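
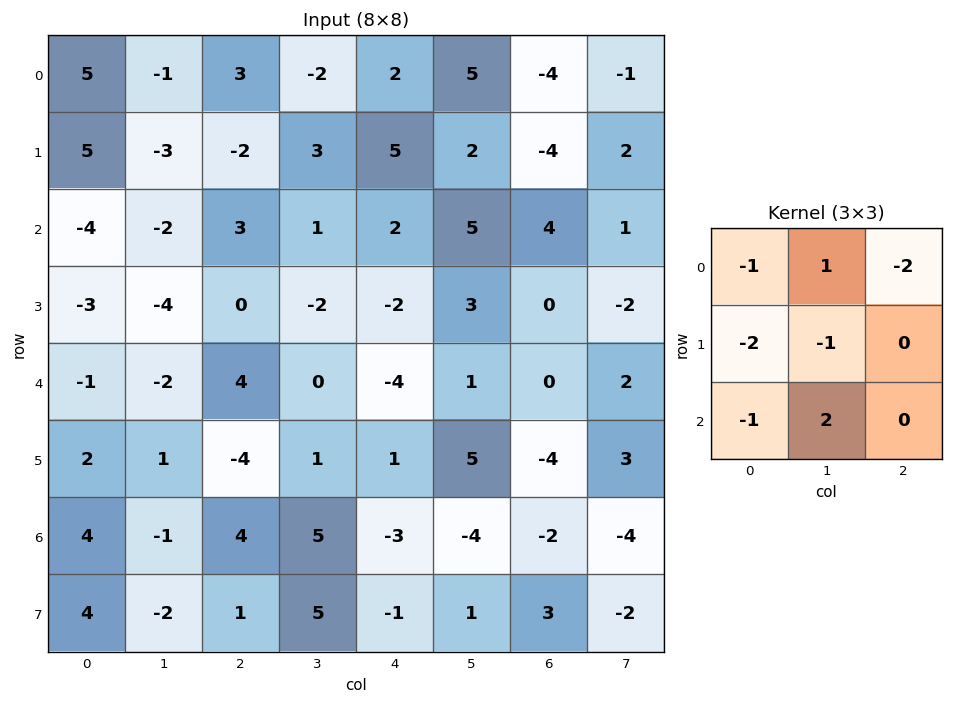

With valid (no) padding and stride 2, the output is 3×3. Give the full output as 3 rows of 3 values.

-19 -9 7
3 -8 2
-20 17 -7

Output[0,0]: The receptive field on the input at this output position is [5 -1 3 / 5 -3 -2 / -4 -2 3]. Elementwise product with the kernel and sum: 5·-1 + -1·1 + 3·-2 + 5·-2 + -3·-1 + -4·-1 + -2·2.
Output[0,1]: The receptive field on the input at this output position is [3 -2 2 / -2 3 5 / 3 1 2]. Elementwise product with the kernel and sum: 3·-1 + -2·1 + 2·-2 + -2·-2 + 3·-1 + 3·-1 + 1·2.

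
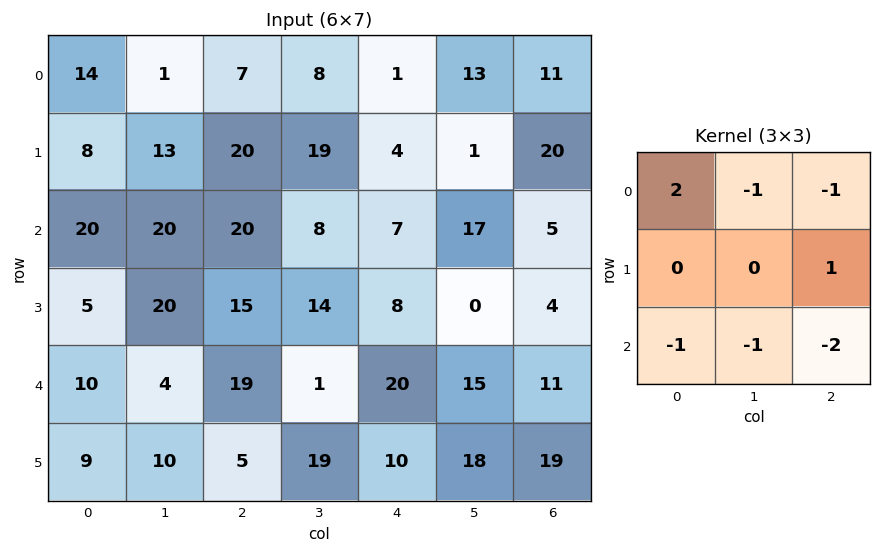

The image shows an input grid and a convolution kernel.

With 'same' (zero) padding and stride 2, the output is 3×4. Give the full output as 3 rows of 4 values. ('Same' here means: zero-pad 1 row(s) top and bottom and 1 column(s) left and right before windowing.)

-33 -63 -12 -21
-46 -68 28 -22
-50 -41 -30 -41

Output[0,0]: The receptive field on the zero-padded input at this output position is [0 0 0 / 0 14 1 / 0 8 13]. Elementwise product with the kernel and sum: 0·2 + 0·-1 + 0·-1 + 1·1 + 0·-1 + 8·-1 + 13·-2.
Output[0,1]: The receptive field on the zero-padded input at this output position is [0 0 0 / 1 7 8 / 13 20 19]. Elementwise product with the kernel and sum: 0·2 + 0·-1 + 0·-1 + 8·1 + 13·-1 + 20·-1 + 19·-2.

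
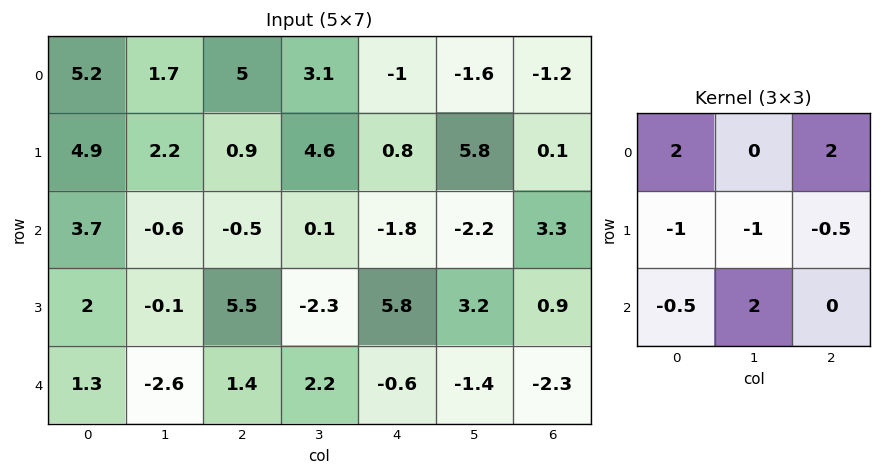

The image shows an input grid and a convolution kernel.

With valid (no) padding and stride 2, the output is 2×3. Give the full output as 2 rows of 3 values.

Output[0,0]: The receptive field on the input at this output position is [5.2 1.7 5 / 4.9 2.2 0.9 / 3.7 -0.6 -0.5]. Elementwise product with the kernel and sum: 5.2·2 + 5·2 + 4.9·-1 + 2.2·-1 + 0.9·-0.5 + 3.7·-0.5 + -0.6·2.

9.8 2.55 -14.55
-4.1 -7 -8.95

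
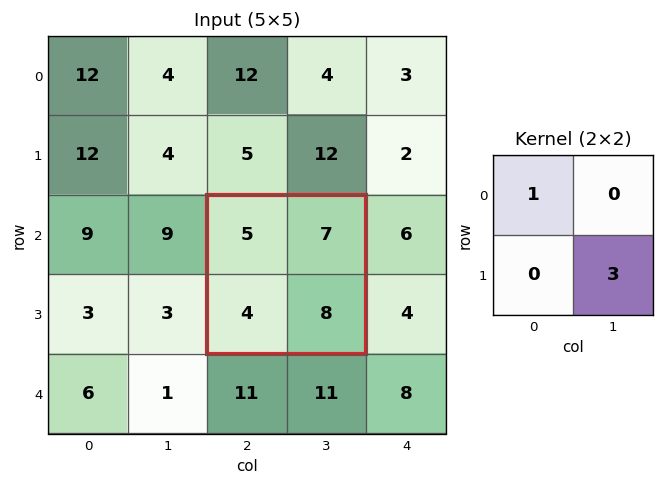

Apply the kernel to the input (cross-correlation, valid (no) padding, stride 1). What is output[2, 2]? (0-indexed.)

29

The receptive field on the input at this output position is [5 7 / 4 8]. Elementwise product with the kernel and sum: 5·1 + 8·3.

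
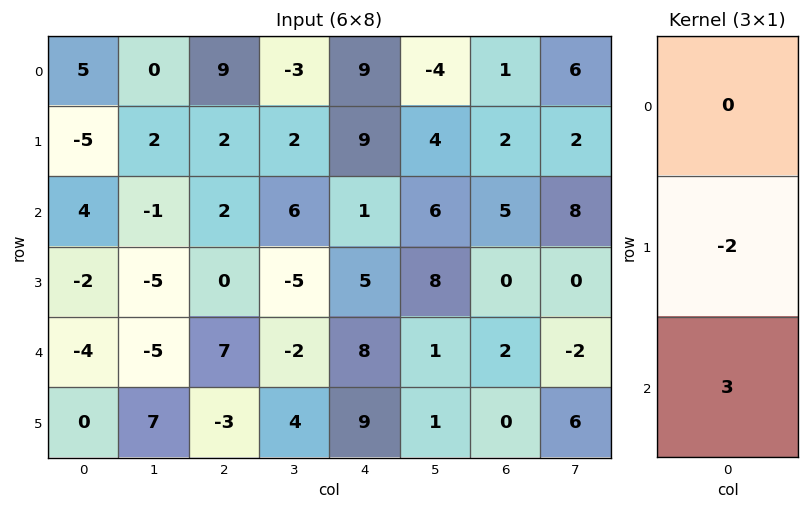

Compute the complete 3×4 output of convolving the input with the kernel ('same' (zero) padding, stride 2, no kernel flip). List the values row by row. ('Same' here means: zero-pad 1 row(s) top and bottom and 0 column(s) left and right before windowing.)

Output[0,0]: The receptive field on the zero-padded input at this output position is [0 / 5 / -5]. Elementwise product with the kernel and sum: 5·-2 + -5·3.
Output[0,1]: The receptive field on the zero-padded input at this output position is [0 / 9 / 2]. Elementwise product with the kernel and sum: 9·-2 + 2·3.

-25 -12 9 4
-14 -4 13 -10
8 -23 11 -4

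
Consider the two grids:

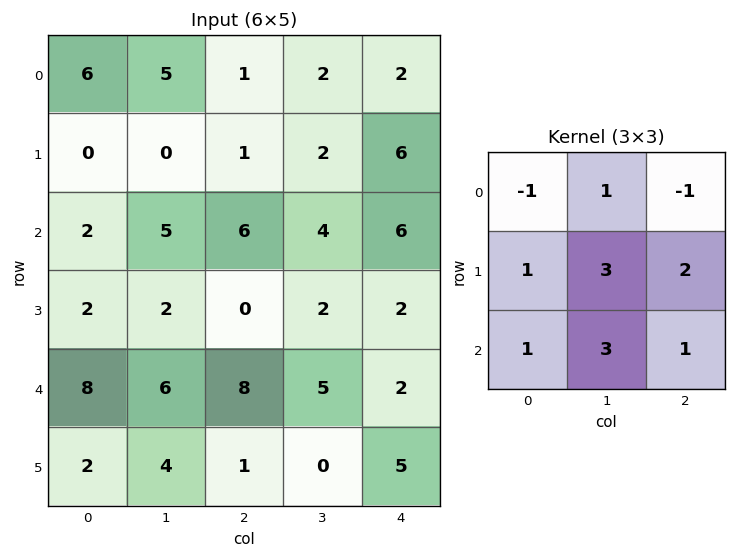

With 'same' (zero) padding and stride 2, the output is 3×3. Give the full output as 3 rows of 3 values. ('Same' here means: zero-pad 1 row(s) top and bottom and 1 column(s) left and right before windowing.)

Output[0,0]: The receptive field on the zero-padded input at this output position is [0 0 0 / 0 6 5 / 0 0 0]. Elementwise product with the kernel and sum: 0·-1 + 0·1 + 0·-1 + 0·1 + 6·3 + 5·2 + 0·1 + 0·3 + 0·1.

28 17 28
24 34 34
46 43 26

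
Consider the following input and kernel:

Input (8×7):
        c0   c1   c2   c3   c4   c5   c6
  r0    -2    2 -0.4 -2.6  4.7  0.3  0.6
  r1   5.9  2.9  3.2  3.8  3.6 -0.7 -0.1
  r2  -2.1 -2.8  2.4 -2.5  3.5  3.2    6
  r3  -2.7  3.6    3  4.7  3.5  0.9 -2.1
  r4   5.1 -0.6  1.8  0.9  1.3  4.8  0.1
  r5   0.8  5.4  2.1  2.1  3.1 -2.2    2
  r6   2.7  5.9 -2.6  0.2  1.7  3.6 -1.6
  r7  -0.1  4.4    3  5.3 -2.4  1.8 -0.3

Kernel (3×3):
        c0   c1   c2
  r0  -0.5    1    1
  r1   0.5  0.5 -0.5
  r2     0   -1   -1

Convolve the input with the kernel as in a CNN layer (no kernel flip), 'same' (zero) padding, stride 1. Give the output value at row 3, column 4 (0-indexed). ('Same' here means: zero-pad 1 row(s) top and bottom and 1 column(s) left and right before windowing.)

5.5

The receptive field on the zero-padded input at this output position is [-2.5 3.5 3.2 / 4.7 3.5 0.9 / 0.9 1.3 4.8]. Elementwise product with the kernel and sum: -2.5·-0.5 + 3.5·1 + 3.2·1 + 4.7·0.5 + 3.5·0.5 + 0.9·-0.5 + 1.3·-1 + 4.8·-1.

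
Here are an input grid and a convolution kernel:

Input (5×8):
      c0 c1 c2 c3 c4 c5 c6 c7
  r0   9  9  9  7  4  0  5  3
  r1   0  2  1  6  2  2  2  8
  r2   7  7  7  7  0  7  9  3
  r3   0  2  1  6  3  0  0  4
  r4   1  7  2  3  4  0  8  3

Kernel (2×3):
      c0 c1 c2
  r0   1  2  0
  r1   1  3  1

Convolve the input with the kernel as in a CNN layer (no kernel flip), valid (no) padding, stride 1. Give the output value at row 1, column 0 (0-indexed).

The receptive field on the input at this output position is [0 2 1 / 7 7 7]. Elementwise product with the kernel and sum: 0·1 + 2·2 + 7·1 + 7·3 + 7·1.

39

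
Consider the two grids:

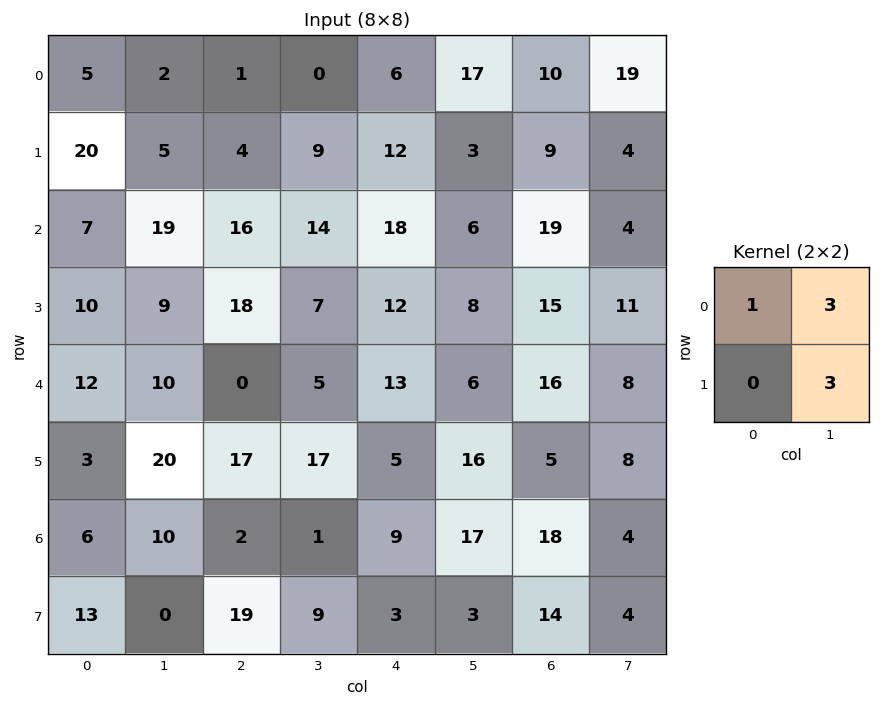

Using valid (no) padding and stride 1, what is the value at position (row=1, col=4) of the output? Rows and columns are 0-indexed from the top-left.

The receptive field on the input at this output position is [12 3 / 18 6]. Elementwise product with the kernel and sum: 12·1 + 3·3 + 6·3.

39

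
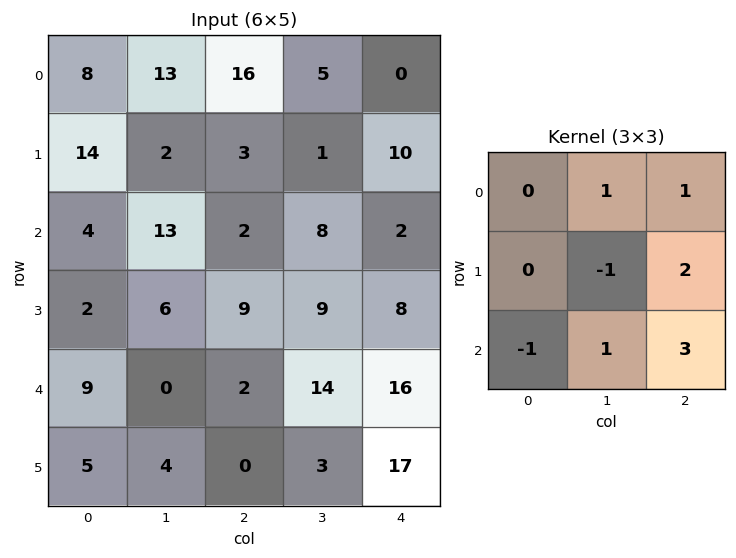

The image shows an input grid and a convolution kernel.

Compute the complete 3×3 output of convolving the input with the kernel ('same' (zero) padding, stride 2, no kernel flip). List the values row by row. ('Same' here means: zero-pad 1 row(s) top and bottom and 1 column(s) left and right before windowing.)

Output[0,0]: The receptive field on the zero-padded input at this output position is [0 0 0 / 0 8 13 / 0 14 2]. Elementwise product with the kernel and sum: 0·1 + 0·1 + 8·-1 + 13·2 + 0·-1 + 14·1 + 2·3.
Output[0,1]: The receptive field on the zero-padded input at this output position is [0 0 0 / 13 16 5 / 2 3 1]. Elementwise product with the kernel and sum: 0·1 + 0·1 + 16·-1 + 5·2 + 2·-1 + 3·1 + 1·3.

38 -2 9
58 48 7
16 49 6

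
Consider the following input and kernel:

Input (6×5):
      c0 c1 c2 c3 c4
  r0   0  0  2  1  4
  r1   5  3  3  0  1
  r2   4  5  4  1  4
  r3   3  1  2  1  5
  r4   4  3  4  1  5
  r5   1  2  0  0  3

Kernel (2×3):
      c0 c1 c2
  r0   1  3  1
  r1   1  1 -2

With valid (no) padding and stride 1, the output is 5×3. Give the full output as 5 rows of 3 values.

4 13 10
18 19 1
23 19 4
7 13 5
20 18 6

Output[0,0]: The receptive field on the input at this output position is [0 0 2 / 5 3 3]. Elementwise product with the kernel and sum: 0·1 + 0·3 + 2·1 + 5·1 + 3·1 + 3·-2.
Output[0,1]: The receptive field on the input at this output position is [0 2 1 / 3 3 0]. Elementwise product with the kernel and sum: 0·1 + 2·3 + 1·1 + 3·1 + 3·1 + 0·-2.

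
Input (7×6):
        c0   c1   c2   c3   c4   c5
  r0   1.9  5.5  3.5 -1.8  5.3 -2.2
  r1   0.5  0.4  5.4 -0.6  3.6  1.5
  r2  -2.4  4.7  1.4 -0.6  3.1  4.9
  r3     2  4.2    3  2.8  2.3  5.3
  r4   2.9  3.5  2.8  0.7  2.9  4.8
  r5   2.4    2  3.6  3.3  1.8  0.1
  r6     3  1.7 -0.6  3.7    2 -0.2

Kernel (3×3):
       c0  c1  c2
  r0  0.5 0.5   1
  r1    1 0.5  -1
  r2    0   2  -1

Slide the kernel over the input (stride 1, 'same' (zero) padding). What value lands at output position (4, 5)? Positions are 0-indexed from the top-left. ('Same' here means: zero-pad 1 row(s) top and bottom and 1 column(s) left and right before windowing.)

9.3

The receptive field on the zero-padded input at this output position is [2.3 5.3 0 / 2.9 4.8 0 / 1.8 0.1 0]. Elementwise product with the kernel and sum: 2.3·0.5 + 5.3·0.5 + 0·1 + 2.9·1 + 4.8·0.5 + 0·-1 + 0.1·2 + 0·-1.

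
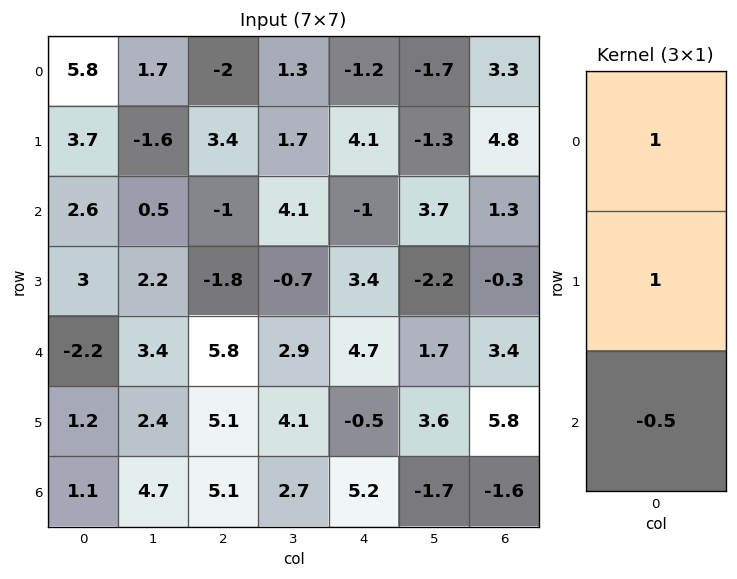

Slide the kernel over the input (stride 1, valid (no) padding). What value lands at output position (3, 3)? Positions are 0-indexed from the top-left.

The receptive field on the input at this output position is [-0.7 / 2.9 / 4.1]. Elementwise product with the kernel and sum: -0.7·1 + 2.9·1 + 4.1·-0.5.

0.15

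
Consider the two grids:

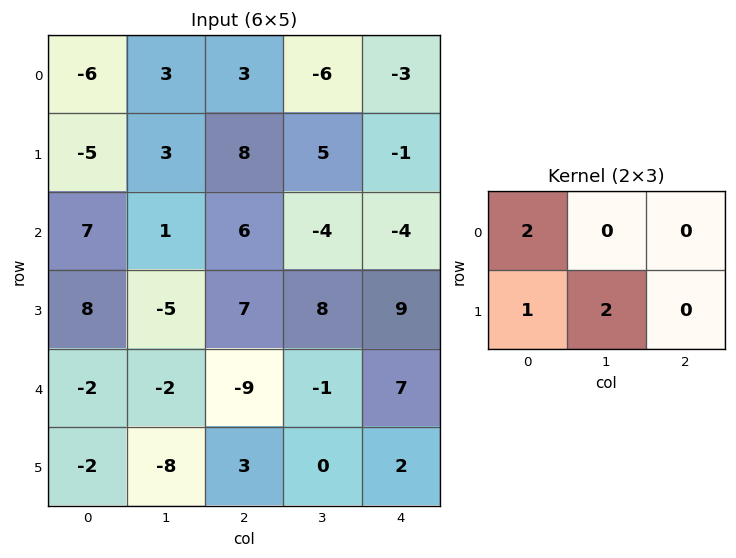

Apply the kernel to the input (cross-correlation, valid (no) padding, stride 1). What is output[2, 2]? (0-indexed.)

The receptive field on the input at this output position is [6 -4 -4 / 7 8 9]. Elementwise product with the kernel and sum: 6·2 + 7·1 + 8·2.

35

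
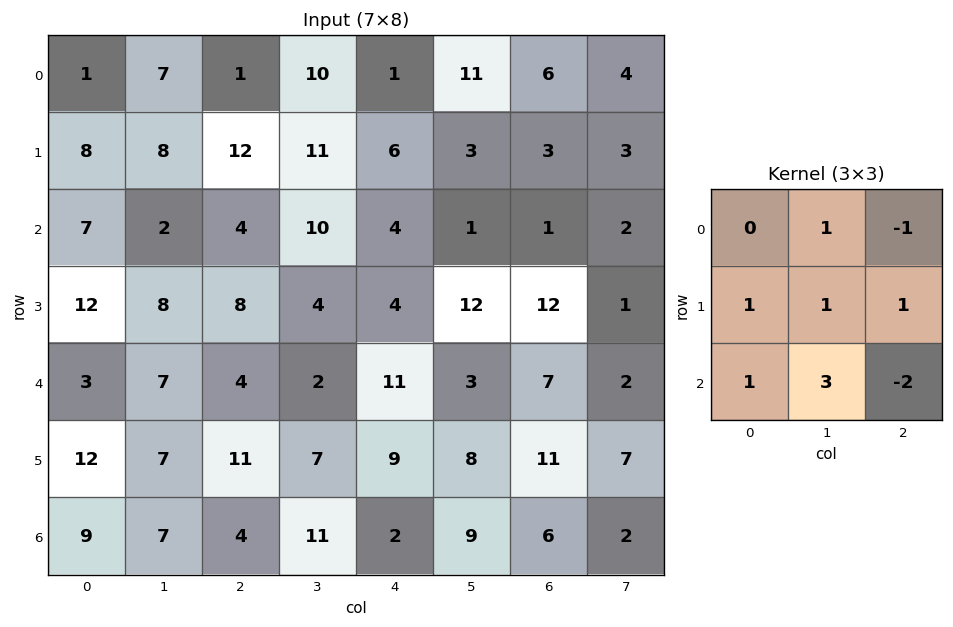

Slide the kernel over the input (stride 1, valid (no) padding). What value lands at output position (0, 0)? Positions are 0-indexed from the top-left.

39

The receptive field on the input at this output position is [1 7 1 / 8 8 12 / 7 2 4]. Elementwise product with the kernel and sum: 7·1 + 1·-1 + 8·1 + 8·1 + 12·1 + 7·1 + 2·3 + 4·-2.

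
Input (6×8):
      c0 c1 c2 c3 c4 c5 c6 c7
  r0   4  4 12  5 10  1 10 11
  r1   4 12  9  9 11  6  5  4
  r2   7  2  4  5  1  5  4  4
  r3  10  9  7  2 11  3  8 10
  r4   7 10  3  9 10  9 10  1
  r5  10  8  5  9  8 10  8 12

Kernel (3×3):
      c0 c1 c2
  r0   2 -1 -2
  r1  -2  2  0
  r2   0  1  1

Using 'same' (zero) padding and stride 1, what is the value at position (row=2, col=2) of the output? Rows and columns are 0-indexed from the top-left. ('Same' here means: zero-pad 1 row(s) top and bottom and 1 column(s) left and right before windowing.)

10

The receptive field on the zero-padded input at this output position is [12 9 9 / 2 4 5 / 9 7 2]. Elementwise product with the kernel and sum: 12·2 + 9·-1 + 9·-2 + 2·-2 + 4·2 + 7·1 + 2·1.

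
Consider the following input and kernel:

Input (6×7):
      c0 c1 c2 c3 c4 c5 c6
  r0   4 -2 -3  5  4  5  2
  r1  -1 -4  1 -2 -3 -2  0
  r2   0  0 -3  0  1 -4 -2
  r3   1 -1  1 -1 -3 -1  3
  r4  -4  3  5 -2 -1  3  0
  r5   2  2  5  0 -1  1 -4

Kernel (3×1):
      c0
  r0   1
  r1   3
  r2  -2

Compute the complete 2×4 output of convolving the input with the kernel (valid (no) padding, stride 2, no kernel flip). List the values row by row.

1 6 -7 6
11 -10 -6 7

Output[0,0]: The receptive field on the input at this output position is [4 / -1 / 0]. Elementwise product with the kernel and sum: 4·1 + -1·3 + 0·-2.
Output[0,1]: The receptive field on the input at this output position is [-3 / 1 / -3]. Elementwise product with the kernel and sum: -3·1 + 1·3 + -3·-2.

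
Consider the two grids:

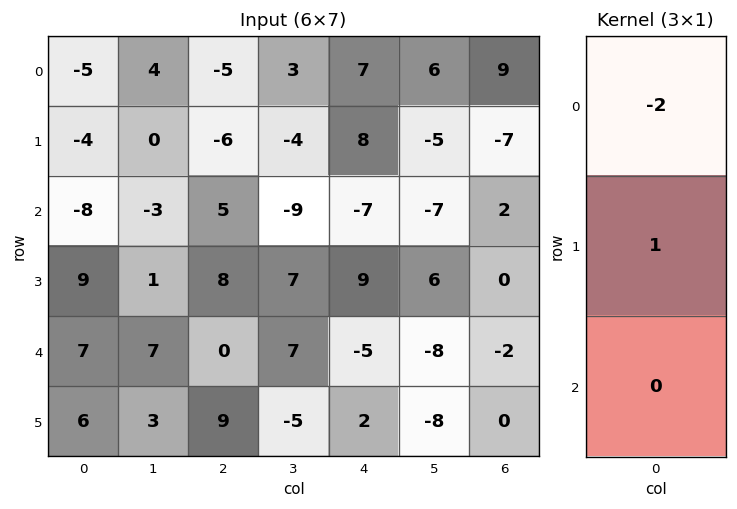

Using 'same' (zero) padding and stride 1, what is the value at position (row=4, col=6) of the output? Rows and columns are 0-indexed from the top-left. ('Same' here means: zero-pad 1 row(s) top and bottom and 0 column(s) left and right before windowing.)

-2

The receptive field on the zero-padded input at this output position is [0 / -2 / 0]. Elementwise product with the kernel and sum: 0·-2 + -2·1.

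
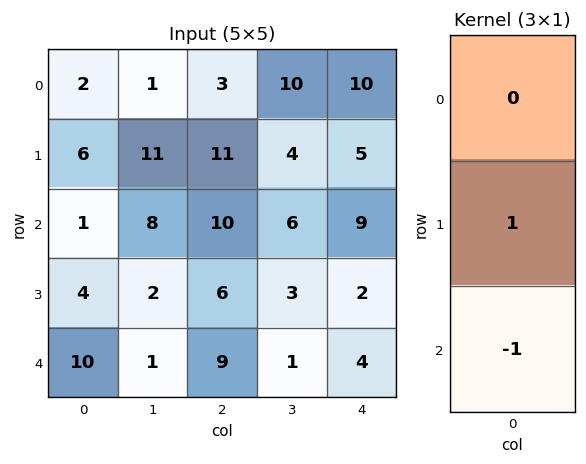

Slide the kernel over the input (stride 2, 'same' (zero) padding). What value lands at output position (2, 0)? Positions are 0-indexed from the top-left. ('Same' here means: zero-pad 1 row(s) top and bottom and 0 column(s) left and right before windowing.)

10

The receptive field on the zero-padded input at this output position is [4 / 10 / 0]. Elementwise product with the kernel and sum: 10·1 + 0·-1.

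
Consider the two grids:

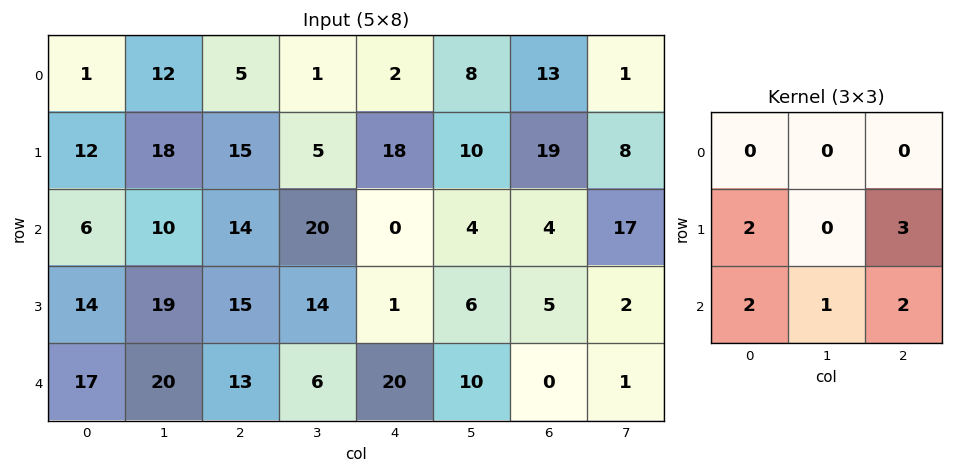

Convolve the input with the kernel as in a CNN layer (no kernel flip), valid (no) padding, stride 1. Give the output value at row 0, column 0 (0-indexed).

119

The receptive field on the input at this output position is [1 12 5 / 12 18 15 / 6 10 14]. Elementwise product with the kernel and sum: 12·2 + 15·3 + 6·2 + 10·1 + 14·2.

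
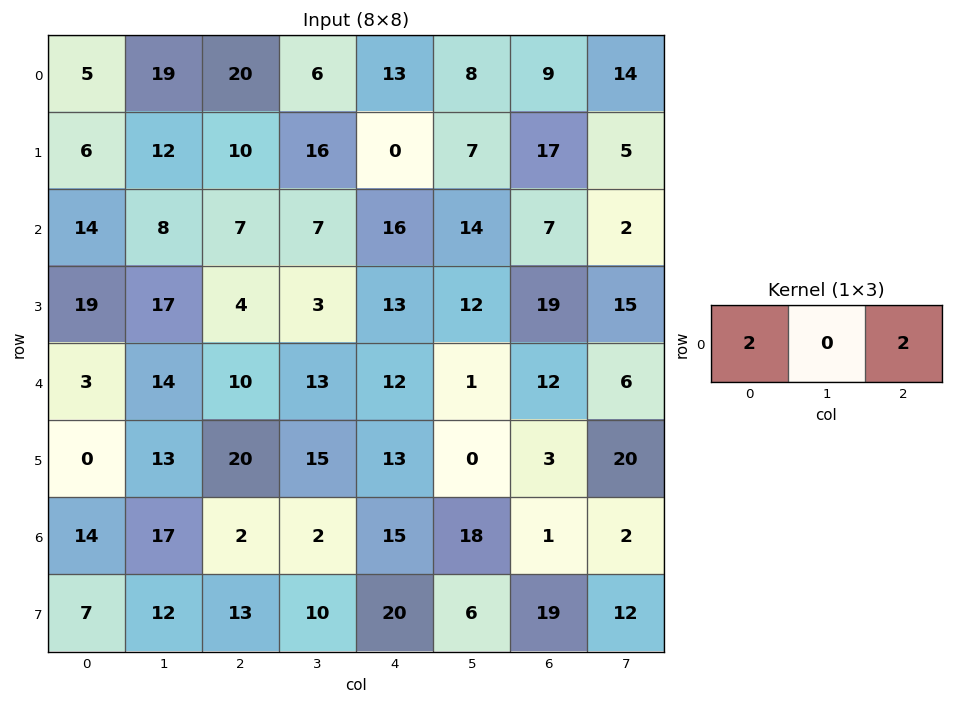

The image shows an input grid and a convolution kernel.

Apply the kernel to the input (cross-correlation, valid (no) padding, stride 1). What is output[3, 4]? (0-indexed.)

64

The receptive field on the input at this output position is [13 12 19]. Elementwise product with the kernel and sum: 13·2 + 19·2.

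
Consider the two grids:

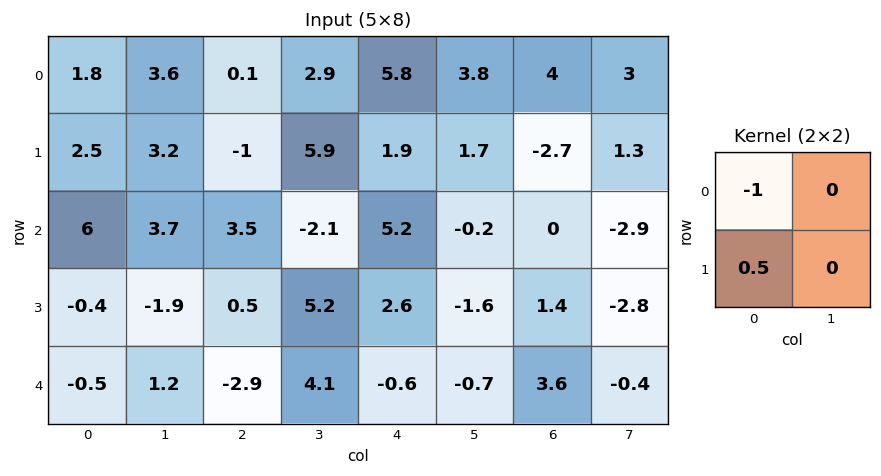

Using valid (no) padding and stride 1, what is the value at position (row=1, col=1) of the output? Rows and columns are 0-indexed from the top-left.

-1.35

The receptive field on the input at this output position is [3.2 -1 / 3.7 3.5]. Elementwise product with the kernel and sum: 3.2·-1 + 3.7·0.5.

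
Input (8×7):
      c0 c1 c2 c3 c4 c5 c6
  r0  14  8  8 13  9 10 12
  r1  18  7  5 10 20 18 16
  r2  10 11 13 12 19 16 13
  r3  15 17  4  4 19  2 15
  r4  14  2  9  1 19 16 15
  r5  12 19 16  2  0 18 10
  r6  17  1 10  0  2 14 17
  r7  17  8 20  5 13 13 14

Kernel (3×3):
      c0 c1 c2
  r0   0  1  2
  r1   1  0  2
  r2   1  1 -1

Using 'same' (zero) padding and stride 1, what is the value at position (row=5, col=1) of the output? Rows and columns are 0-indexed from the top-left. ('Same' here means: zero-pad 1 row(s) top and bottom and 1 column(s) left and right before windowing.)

The receptive field on the zero-padded input at this output position is [14 2 9 / 12 19 16 / 17 1 10]. Elementwise product with the kernel and sum: 2·1 + 9·2 + 12·1 + 16·2 + 17·1 + 1·1 + 10·-1.

72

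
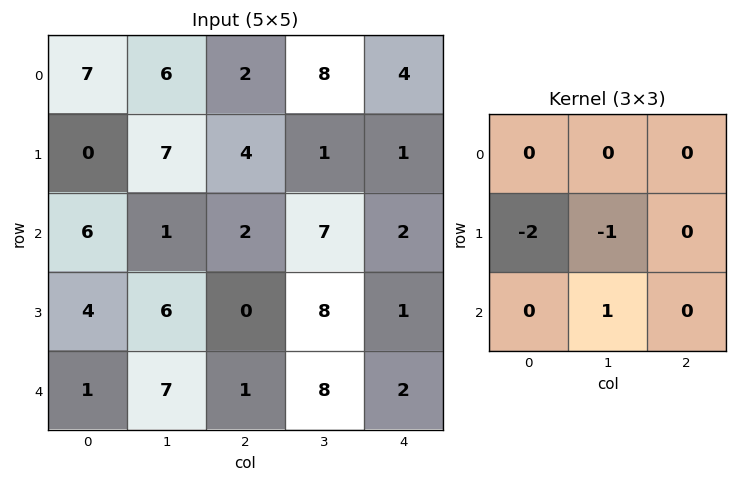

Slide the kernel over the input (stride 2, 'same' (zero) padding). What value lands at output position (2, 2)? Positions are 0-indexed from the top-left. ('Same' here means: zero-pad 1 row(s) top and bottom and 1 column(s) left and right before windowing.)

-18

The receptive field on the zero-padded input at this output position is [8 1 0 / 8 2 0 / 0 0 0]. Elementwise product with the kernel and sum: 8·-2 + 2·-1 + 0·1.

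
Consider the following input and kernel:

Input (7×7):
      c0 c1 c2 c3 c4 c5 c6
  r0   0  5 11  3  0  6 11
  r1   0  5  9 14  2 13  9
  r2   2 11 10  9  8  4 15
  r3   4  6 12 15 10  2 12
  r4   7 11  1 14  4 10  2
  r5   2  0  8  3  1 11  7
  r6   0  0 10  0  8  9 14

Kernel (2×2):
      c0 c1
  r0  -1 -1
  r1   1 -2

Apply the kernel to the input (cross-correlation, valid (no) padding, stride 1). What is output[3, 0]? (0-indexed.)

-25

The receptive field on the input at this output position is [4 6 / 7 11]. Elementwise product with the kernel and sum: 4·-1 + 6·-1 + 7·1 + 11·-2.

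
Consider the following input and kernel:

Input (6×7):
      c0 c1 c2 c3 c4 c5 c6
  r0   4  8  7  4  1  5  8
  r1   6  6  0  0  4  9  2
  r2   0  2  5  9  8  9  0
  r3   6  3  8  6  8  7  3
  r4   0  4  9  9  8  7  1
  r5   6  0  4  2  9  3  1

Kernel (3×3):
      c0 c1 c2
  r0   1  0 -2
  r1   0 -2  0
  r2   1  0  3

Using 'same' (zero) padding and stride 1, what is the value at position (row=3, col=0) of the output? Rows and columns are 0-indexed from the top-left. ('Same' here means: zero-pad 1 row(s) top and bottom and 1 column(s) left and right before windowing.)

The receptive field on the zero-padded input at this output position is [0 0 2 / 0 6 3 / 0 0 4]. Elementwise product with the kernel and sum: 0·1 + 2·-2 + 6·-2 + 0·1 + 4·3.

-4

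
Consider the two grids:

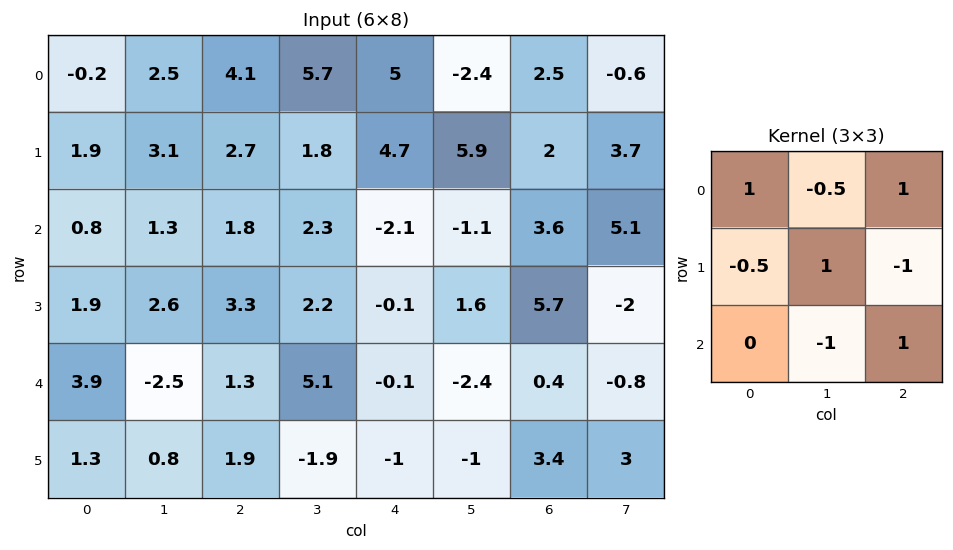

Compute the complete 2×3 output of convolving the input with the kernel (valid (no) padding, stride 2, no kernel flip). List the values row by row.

Output[0,0]: The receptive field on the input at this output position is [-0.2 2.5 4.1 / 1.9 3.1 2.7 / 0.8 1.3 1.8]. Elementwise product with the kernel and sum: -0.2·1 + 2.5·-0.5 + 4.1·1 + 1.9·-0.5 + 3.1·1 + 2.7·-1 + 1.3·-1 + 1.8·1.

2.6 -2.4 14.95
4.1 -6 0.8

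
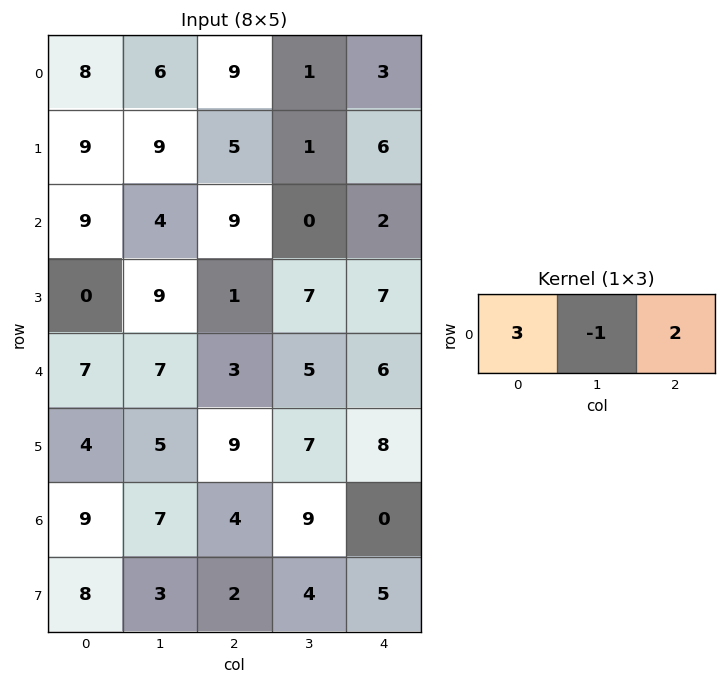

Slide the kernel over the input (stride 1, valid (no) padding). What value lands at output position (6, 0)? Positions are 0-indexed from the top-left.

28

The receptive field on the input at this output position is [9 7 4]. Elementwise product with the kernel and sum: 9·3 + 7·-1 + 4·2.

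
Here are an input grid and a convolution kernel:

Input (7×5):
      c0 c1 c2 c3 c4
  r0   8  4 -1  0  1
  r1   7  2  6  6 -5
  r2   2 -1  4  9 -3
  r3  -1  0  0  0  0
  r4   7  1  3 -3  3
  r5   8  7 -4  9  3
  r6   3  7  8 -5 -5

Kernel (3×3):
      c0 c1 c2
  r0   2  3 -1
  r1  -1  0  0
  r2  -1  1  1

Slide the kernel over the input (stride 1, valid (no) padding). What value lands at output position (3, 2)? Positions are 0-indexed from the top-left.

The receptive field on the input at this output position is [0 0 0 / 3 -3 3 / -4 9 3]. Elementwise product with the kernel and sum: 0·2 + 0·3 + 0·-1 + 3·-1 + -4·-1 + 9·1 + 3·1.

13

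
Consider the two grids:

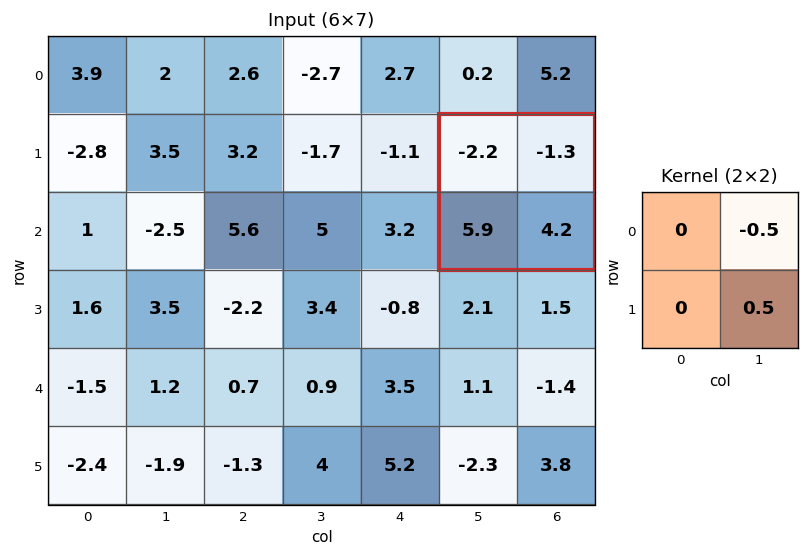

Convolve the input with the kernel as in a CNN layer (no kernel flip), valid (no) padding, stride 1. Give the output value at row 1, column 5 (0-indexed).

The receptive field on the input at this output position is [-2.2 -1.3 / 5.9 4.2]. Elementwise product with the kernel and sum: -1.3·-0.5 + 4.2·0.5.

2.75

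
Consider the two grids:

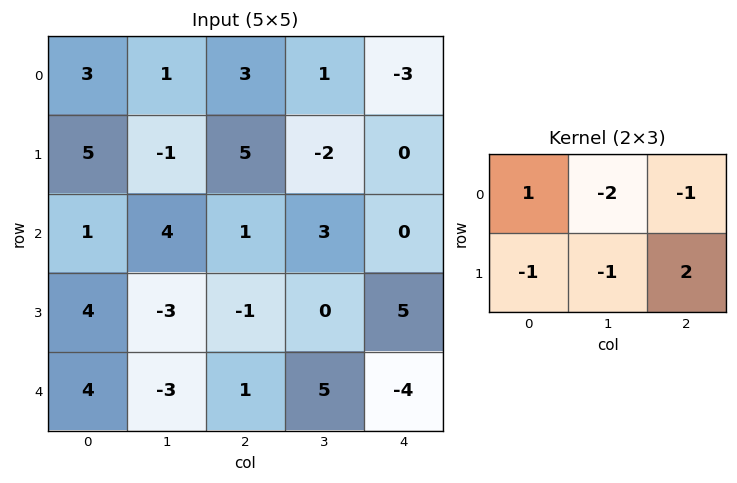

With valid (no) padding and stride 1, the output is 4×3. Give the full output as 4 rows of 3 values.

Output[0,0]: The receptive field on the input at this output position is [3 1 3 / 5 -1 5]. Elementwise product with the kernel and sum: 3·1 + 1·-2 + 3·-1 + 5·-1 + -1·-1 + 5·2.
Output[0,1]: The receptive field on the input at this output position is [1 3 1 / -1 5 -2]. Elementwise product with the kernel and sum: 1·1 + 3·-2 + 1·-1 + -1·-1 + 5·-1 + -2·2.

4 -14 1
-1 -8 5
-11 3 6
12 11 -20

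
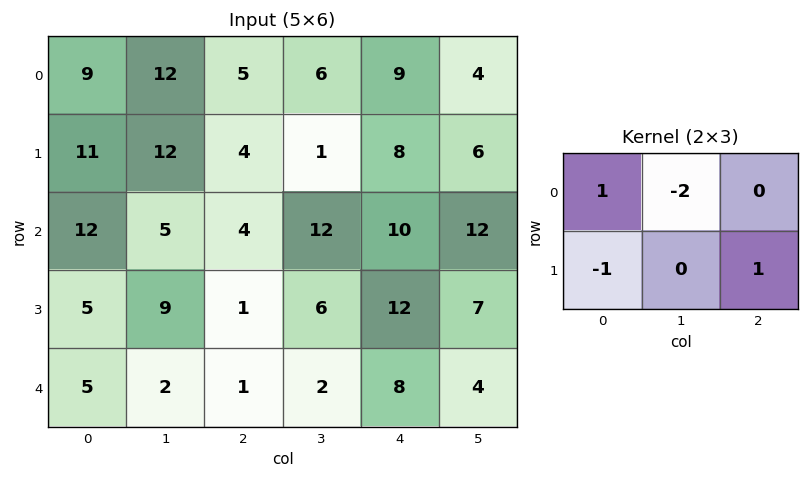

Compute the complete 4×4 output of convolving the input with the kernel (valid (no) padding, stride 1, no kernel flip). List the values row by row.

Output[0,0]: The receptive field on the input at this output position is [9 12 5 / 11 12 4]. Elementwise product with the kernel and sum: 9·1 + 12·-2 + 11·-1 + 4·1.
Output[0,1]: The receptive field on the input at this output position is [12 5 6 / 12 4 1]. Elementwise product with the kernel and sum: 12·1 + 5·-2 + 12·-1 + 1·1.

-22 -9 -3 -7
-21 11 8 -15
-2 -6 -9 -7
-17 7 -4 -16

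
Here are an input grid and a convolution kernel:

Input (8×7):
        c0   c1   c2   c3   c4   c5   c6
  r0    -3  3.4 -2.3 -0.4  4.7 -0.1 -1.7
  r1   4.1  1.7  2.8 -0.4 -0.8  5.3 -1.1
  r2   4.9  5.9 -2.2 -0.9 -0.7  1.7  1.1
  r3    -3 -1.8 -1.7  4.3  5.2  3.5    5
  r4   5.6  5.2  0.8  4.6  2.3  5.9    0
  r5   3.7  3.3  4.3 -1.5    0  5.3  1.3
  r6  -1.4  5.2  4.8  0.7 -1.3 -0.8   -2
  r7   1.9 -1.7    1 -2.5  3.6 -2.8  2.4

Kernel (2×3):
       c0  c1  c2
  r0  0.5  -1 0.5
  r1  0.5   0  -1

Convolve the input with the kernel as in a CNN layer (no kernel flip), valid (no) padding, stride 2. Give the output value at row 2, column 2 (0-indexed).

-6.05

The receptive field on the input at this output position is [2.3 5.9 0 / 0 5.3 1.3]. Elementwise product with the kernel and sum: 2.3·0.5 + 5.9·-1 + 0·0.5 + 0·0.5 + 1.3·-1.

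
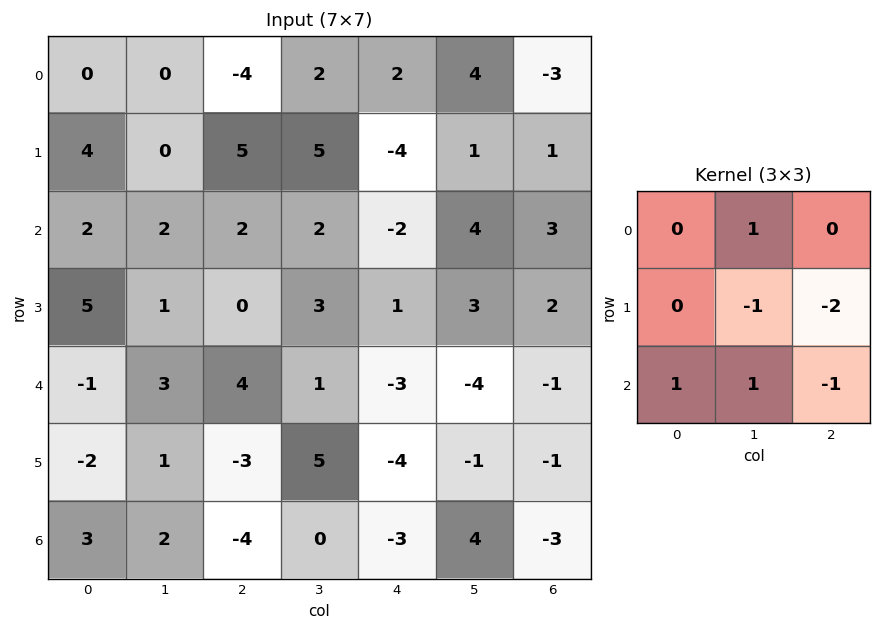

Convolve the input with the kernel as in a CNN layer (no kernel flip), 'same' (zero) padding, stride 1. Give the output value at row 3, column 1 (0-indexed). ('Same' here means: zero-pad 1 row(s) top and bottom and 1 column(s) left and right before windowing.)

The receptive field on the zero-padded input at this output position is [2 2 2 / 5 1 0 / -1 3 4]. Elementwise product with the kernel and sum: 2·1 + 1·-1 + 0·-2 + -1·1 + 3·1 + 4·-1.

-1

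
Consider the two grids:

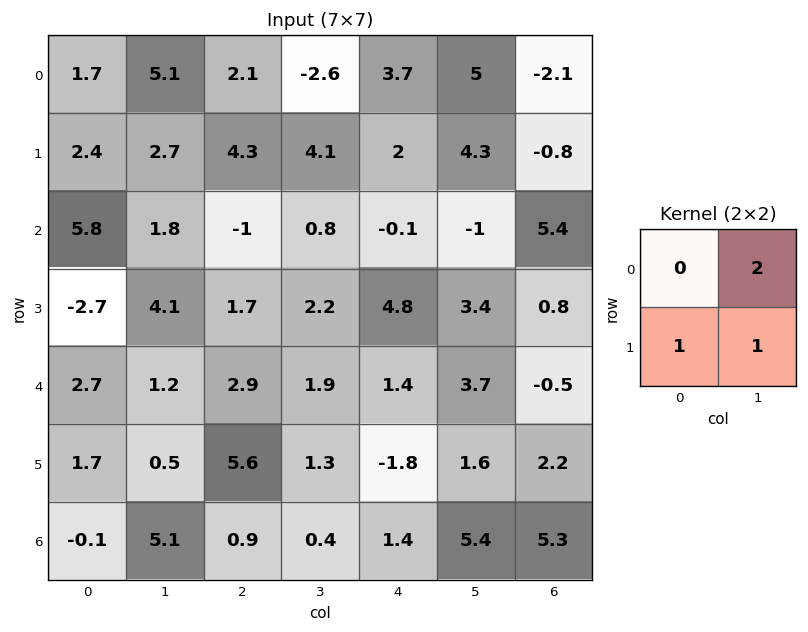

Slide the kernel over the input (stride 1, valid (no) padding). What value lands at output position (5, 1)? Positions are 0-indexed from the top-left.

The receptive field on the input at this output position is [0.5 5.6 / 5.1 0.9]. Elementwise product with the kernel and sum: 5.6·2 + 5.1·1 + 0.9·1.

17.2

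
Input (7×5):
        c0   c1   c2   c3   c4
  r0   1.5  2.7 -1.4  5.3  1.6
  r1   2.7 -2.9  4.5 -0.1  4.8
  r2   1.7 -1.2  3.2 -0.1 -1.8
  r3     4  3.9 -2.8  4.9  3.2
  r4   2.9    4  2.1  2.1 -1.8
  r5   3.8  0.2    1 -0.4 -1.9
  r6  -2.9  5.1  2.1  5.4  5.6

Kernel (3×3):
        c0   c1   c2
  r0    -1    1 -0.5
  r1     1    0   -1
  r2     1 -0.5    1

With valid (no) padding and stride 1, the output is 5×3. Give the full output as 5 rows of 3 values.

5.6 -12.45 7.05
-10.1 16.55 -4.05
5.3 8.5 -9.15
6.8 -7.95 9.3
-0.5 7.1 8.8

Output[0,0]: The receptive field on the input at this output position is [1.5 2.7 -1.4 / 2.7 -2.9 4.5 / 1.7 -1.2 3.2]. Elementwise product with the kernel and sum: 1.5·-1 + 2.7·1 + -1.4·-0.5 + 2.7·1 + 4.5·-1 + 1.7·1 + -1.2·-0.5 + 3.2·1.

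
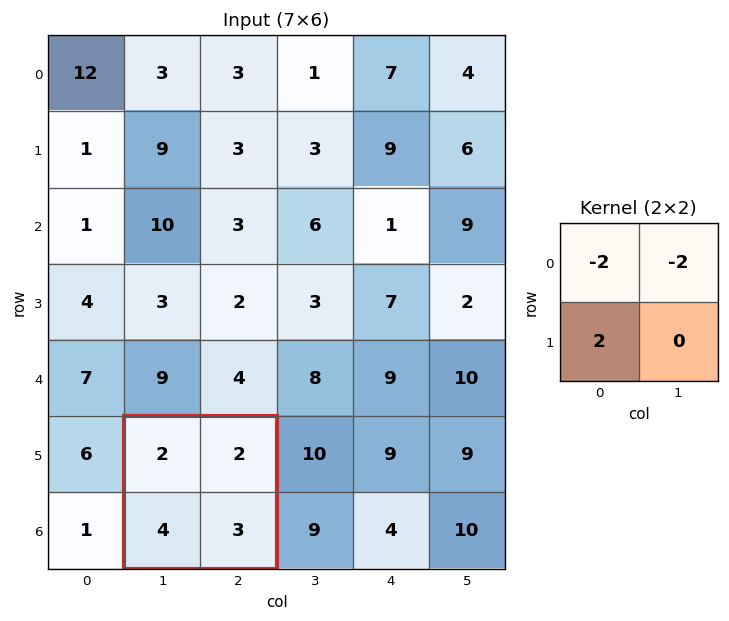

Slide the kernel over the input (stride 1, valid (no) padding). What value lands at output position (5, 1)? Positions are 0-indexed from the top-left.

The receptive field on the input at this output position is [2 2 / 4 3]. Elementwise product with the kernel and sum: 2·-2 + 2·-2 + 4·2.

0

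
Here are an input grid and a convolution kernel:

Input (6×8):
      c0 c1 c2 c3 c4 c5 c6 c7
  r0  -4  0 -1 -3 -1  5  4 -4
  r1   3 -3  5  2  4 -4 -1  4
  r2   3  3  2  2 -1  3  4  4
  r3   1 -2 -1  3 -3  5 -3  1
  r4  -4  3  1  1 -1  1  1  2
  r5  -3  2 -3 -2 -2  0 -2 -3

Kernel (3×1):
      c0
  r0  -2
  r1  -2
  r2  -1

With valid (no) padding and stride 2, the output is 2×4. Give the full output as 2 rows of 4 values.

-1 -10 -5 -10
-4 -3 9 -3

Output[0,0]: The receptive field on the input at this output position is [-4 / 3 / 3]. Elementwise product with the kernel and sum: -4·-2 + 3·-2 + 3·-1.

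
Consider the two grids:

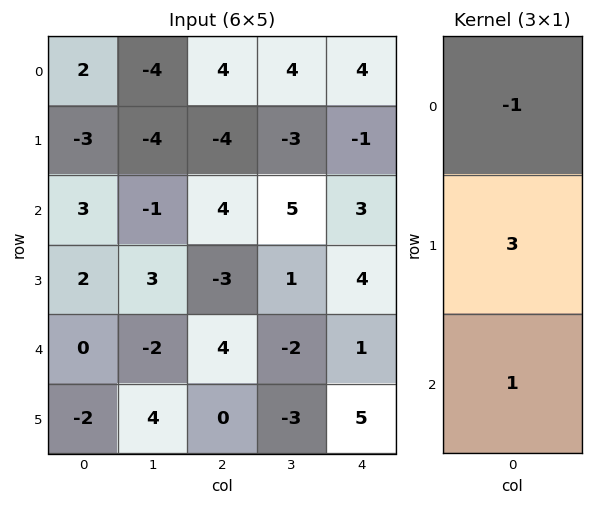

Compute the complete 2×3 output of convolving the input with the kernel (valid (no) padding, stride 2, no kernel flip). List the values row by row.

Output[0,0]: The receptive field on the input at this output position is [2 / -3 / 3]. Elementwise product with the kernel and sum: 2·-1 + -3·3 + 3·1.

-8 -12 -4
3 -9 10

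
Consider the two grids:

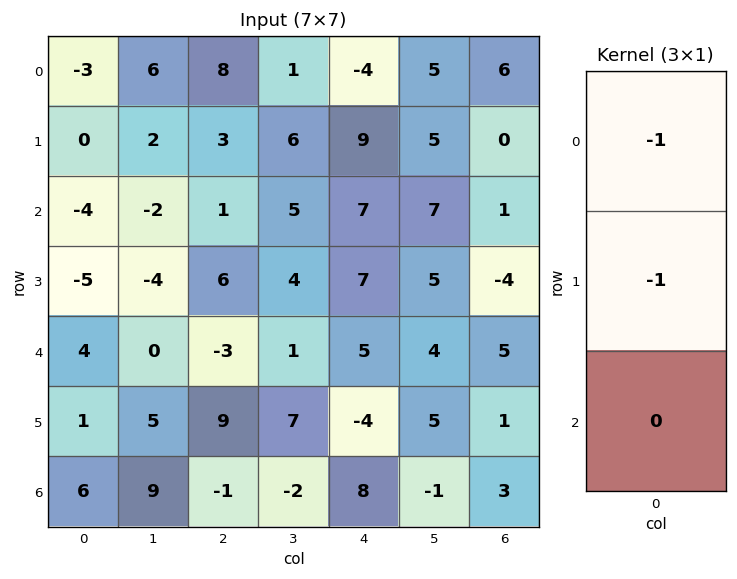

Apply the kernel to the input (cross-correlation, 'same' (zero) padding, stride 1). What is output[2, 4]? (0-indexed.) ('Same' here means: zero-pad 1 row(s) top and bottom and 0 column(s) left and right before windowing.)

-16

The receptive field on the zero-padded input at this output position is [9 / 7 / 7]. Elementwise product with the kernel and sum: 9·-1 + 7·-1.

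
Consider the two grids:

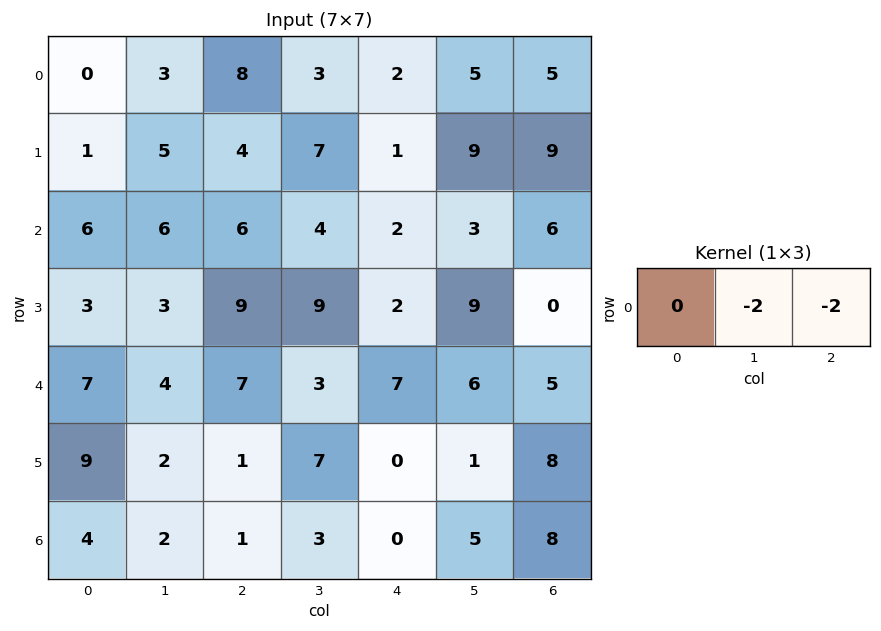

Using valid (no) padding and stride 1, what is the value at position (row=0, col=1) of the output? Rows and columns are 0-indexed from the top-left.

The receptive field on the input at this output position is [3 8 3]. Elementwise product with the kernel and sum: 8·-2 + 3·-2.

-22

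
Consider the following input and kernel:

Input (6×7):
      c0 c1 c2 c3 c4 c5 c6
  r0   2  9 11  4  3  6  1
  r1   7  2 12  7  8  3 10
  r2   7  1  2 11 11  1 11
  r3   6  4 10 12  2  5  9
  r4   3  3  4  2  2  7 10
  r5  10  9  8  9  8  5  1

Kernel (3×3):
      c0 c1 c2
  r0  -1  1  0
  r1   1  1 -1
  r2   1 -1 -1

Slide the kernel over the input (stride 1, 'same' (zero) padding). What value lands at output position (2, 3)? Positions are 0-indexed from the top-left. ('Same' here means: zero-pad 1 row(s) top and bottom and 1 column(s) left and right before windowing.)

The receptive field on the zero-padded input at this output position is [12 7 8 / 2 11 11 / 10 12 2]. Elementwise product with the kernel and sum: 12·-1 + 7·1 + 2·1 + 11·1 + 11·-1 + 10·1 + 12·-1 + 2·-1.

-7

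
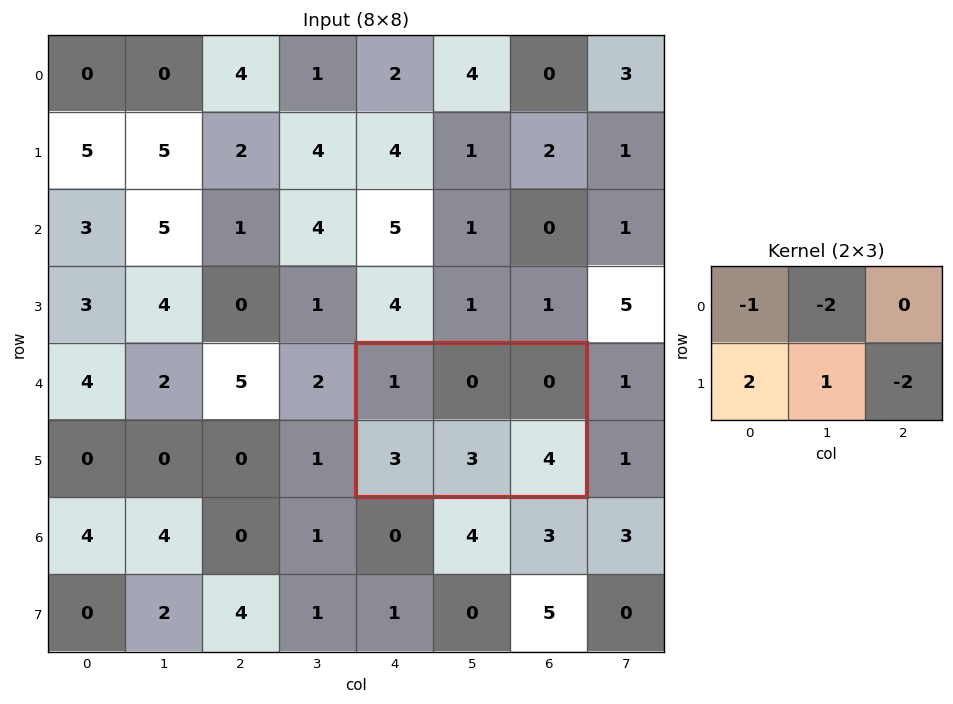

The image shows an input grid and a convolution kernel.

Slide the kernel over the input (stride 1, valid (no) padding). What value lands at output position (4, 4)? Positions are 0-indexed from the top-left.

The receptive field on the input at this output position is [1 0 0 / 3 3 4]. Elementwise product with the kernel and sum: 1·-1 + 0·-2 + 3·2 + 3·1 + 4·-2.

0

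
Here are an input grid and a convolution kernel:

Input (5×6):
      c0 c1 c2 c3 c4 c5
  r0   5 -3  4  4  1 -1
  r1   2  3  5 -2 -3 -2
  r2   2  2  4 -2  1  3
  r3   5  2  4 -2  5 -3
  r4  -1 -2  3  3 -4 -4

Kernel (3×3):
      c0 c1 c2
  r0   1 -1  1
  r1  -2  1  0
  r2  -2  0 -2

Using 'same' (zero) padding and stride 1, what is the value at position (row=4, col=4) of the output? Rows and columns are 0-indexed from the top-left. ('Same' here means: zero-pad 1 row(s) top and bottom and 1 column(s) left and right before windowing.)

-20

The receptive field on the zero-padded input at this output position is [-2 5 -3 / 3 -4 -4 / 0 0 0]. Elementwise product with the kernel and sum: -2·1 + 5·-1 + -3·1 + 3·-2 + -4·1 + 0·-2 + 0·-2.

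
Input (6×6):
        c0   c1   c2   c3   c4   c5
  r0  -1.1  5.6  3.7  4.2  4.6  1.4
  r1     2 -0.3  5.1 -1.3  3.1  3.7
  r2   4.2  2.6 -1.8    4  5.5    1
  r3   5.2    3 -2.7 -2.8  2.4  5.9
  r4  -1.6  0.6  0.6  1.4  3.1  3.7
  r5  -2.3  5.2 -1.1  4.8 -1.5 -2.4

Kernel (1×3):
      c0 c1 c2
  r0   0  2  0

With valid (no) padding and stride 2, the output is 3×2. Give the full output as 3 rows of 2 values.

11.2 8.4
5.2 8
1.2 2.8

Output[0,0]: The receptive field on the input at this output position is [-1.1 5.6 3.7]. Elementwise product with the kernel and sum: 5.6·2.
Output[0,1]: The receptive field on the input at this output position is [3.7 4.2 4.6]. Elementwise product with the kernel and sum: 4.2·2.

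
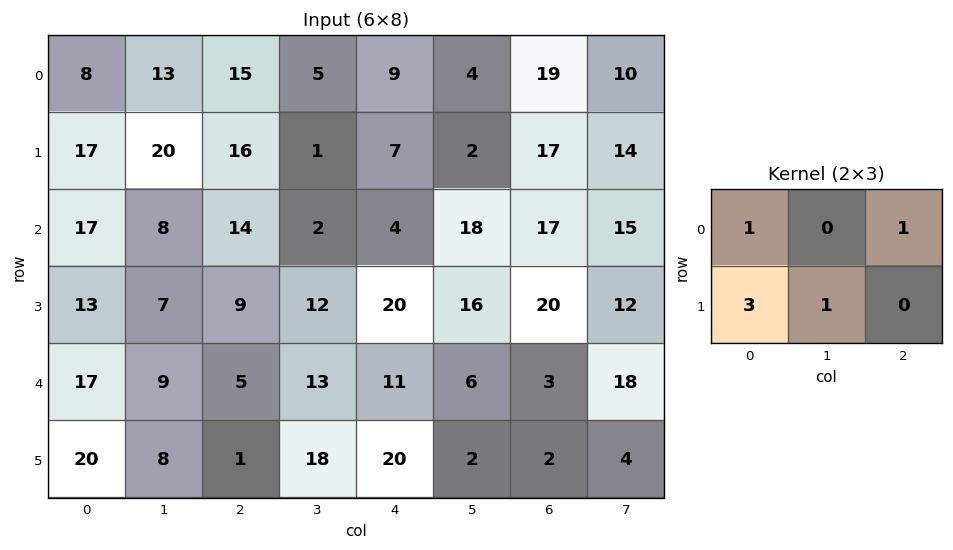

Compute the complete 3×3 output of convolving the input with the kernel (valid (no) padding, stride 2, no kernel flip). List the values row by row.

Output[0,0]: The receptive field on the input at this output position is [8 13 15 / 17 20 16]. Elementwise product with the kernel and sum: 8·1 + 15·1 + 17·3 + 20·1.
Output[0,1]: The receptive field on the input at this output position is [15 5 9 / 16 1 7]. Elementwise product with the kernel and sum: 15·1 + 9·1 + 16·3 + 1·1.

94 73 51
77 57 97
90 37 76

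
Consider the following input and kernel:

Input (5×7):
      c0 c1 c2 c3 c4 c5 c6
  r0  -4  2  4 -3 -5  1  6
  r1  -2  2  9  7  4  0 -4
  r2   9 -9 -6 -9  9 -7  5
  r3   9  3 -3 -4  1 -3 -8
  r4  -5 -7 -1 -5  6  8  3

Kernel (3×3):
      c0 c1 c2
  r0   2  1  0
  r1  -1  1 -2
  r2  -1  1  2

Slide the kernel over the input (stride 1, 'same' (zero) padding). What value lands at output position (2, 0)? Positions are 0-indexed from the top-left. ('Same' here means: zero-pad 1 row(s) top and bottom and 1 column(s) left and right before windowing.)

The receptive field on the zero-padded input at this output position is [0 -2 2 / 0 9 -9 / 0 9 3]. Elementwise product with the kernel and sum: 0·2 + -2·1 + 0·-1 + 9·1 + -9·-2 + 0·-1 + 9·1 + 3·2.

40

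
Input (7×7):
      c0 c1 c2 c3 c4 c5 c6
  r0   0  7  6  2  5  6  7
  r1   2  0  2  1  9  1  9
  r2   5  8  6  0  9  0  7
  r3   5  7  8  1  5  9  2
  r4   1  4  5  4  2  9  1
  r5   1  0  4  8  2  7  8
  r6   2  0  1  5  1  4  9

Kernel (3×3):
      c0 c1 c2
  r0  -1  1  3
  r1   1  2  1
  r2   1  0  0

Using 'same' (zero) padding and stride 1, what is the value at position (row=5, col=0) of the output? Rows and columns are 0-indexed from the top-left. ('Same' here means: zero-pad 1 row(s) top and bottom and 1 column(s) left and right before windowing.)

15

The receptive field on the zero-padded input at this output position is [0 1 4 / 0 1 0 / 0 2 0]. Elementwise product with the kernel and sum: 0·-1 + 1·1 + 4·3 + 0·1 + 1·2 + 0·1 + 0·1.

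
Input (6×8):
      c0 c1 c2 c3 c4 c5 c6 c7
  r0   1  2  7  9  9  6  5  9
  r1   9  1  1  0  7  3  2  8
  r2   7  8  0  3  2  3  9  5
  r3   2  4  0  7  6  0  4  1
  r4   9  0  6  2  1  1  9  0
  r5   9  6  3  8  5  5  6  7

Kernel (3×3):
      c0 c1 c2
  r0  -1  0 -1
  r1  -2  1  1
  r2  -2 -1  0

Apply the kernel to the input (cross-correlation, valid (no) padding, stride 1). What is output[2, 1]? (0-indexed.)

-18

The receptive field on the input at this output position is [8 0 3 / 4 0 7 / 0 6 2]. Elementwise product with the kernel and sum: 8·-1 + 3·-1 + 4·-2 + 0·1 + 7·1 + 0·-2 + 6·-1.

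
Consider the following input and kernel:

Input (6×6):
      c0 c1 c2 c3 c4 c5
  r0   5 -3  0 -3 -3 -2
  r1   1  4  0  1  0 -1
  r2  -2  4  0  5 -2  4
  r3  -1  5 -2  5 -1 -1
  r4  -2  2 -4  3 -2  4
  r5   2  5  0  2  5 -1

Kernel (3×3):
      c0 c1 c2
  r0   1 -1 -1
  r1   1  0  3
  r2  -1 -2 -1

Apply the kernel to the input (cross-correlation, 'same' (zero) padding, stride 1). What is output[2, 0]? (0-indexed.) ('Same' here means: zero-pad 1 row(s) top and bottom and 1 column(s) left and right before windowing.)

4

The receptive field on the zero-padded input at this output position is [0 1 4 / 0 -2 4 / 0 -1 5]. Elementwise product with the kernel and sum: 0·1 + 1·-1 + 4·-1 + 0·1 + 4·3 + 0·-1 + -1·-2 + 5·-1.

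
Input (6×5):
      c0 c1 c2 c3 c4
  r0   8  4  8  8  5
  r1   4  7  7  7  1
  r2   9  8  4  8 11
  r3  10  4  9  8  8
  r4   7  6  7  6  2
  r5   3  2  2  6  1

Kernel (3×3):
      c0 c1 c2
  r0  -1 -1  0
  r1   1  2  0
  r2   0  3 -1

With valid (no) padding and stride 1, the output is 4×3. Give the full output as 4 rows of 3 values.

26 13 18
17 21 22
12 25 29
9 7 19

Output[0,0]: The receptive field on the input at this output position is [8 4 8 / 4 7 7 / 9 8 4]. Elementwise product with the kernel and sum: 8·-1 + 4·-1 + 4·1 + 7·2 + 8·3 + 4·-1.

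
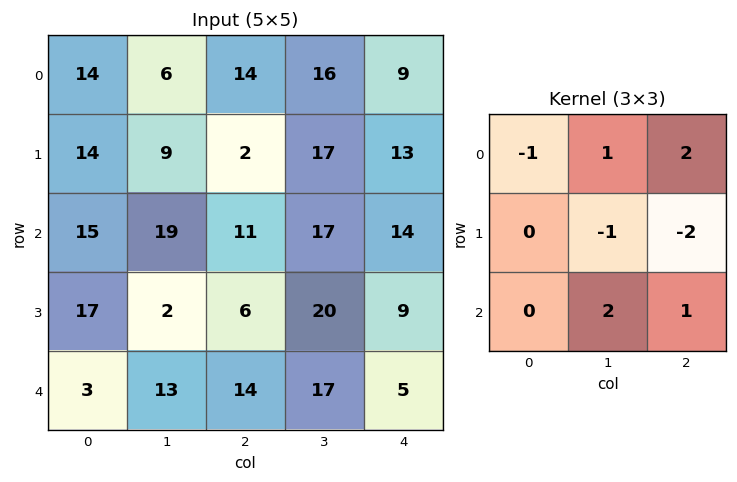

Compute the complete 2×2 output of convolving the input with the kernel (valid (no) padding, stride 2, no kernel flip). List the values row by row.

Output[0,0]: The receptive field on the input at this output position is [14 6 14 / 14 9 2 / 15 19 11]. Elementwise product with the kernel and sum: 14·-1 + 6·1 + 14·2 + 9·-1 + 2·-2 + 19·2 + 11·1.
Output[0,1]: The receptive field on the input at this output position is [14 16 9 / 2 17 13 / 11 17 14]. Elementwise product with the kernel and sum: 14·-1 + 16·1 + 9·2 + 17·-1 + 13·-2 + 17·2 + 14·1.

56 25
52 35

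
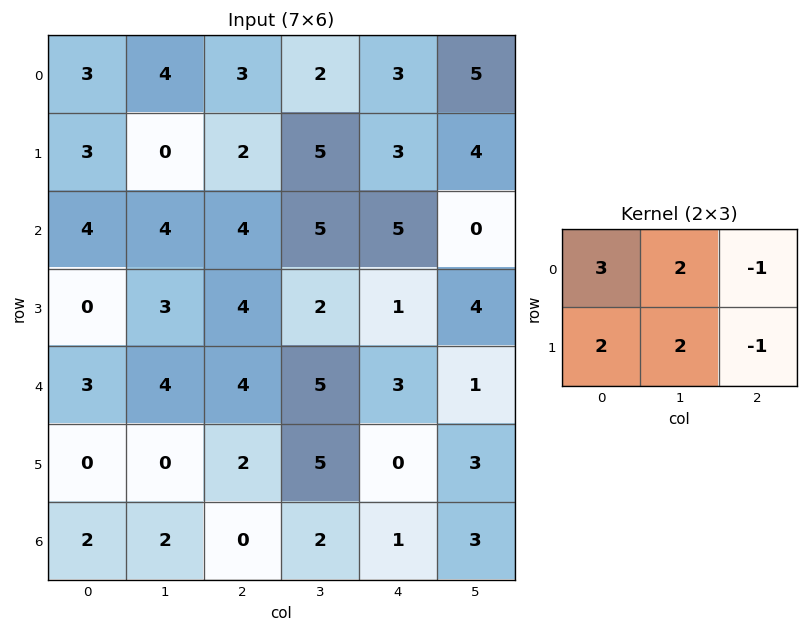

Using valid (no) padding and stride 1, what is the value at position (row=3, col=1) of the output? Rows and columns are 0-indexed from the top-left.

The receptive field on the input at this output position is [3 4 2 / 4 4 5]. Elementwise product with the kernel and sum: 3·3 + 4·2 + 2·-1 + 4·2 + 4·2 + 5·-1.

26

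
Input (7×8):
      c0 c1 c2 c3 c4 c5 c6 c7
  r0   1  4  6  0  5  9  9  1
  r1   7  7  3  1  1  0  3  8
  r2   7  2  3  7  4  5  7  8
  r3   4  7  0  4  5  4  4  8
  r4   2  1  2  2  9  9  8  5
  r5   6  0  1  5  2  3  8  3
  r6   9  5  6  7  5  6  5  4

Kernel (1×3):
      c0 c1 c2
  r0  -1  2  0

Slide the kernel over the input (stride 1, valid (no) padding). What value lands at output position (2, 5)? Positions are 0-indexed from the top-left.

The receptive field on the input at this output position is [5 7 8]. Elementwise product with the kernel and sum: 5·-1 + 7·2.

9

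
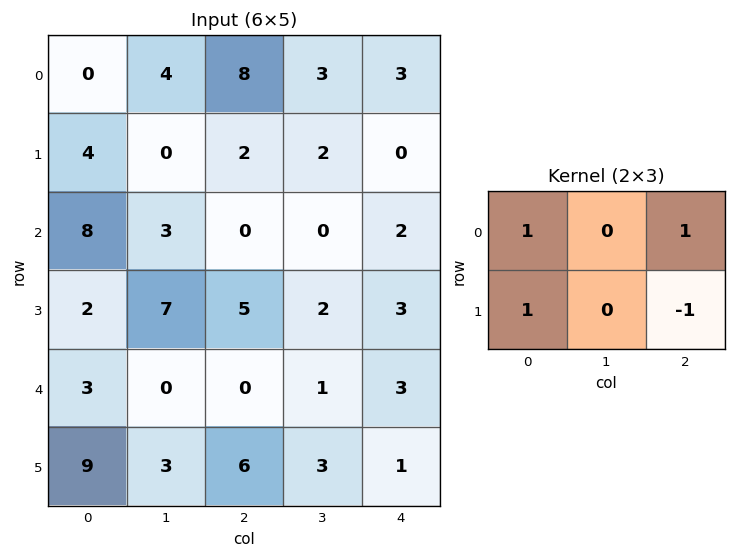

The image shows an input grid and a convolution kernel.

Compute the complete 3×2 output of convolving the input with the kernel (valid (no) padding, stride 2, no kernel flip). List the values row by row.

Output[0,0]: The receptive field on the input at this output position is [0 4 8 / 4 0 2]. Elementwise product with the kernel and sum: 0·1 + 8·1 + 4·1 + 2·-1.

10 13
5 4
6 8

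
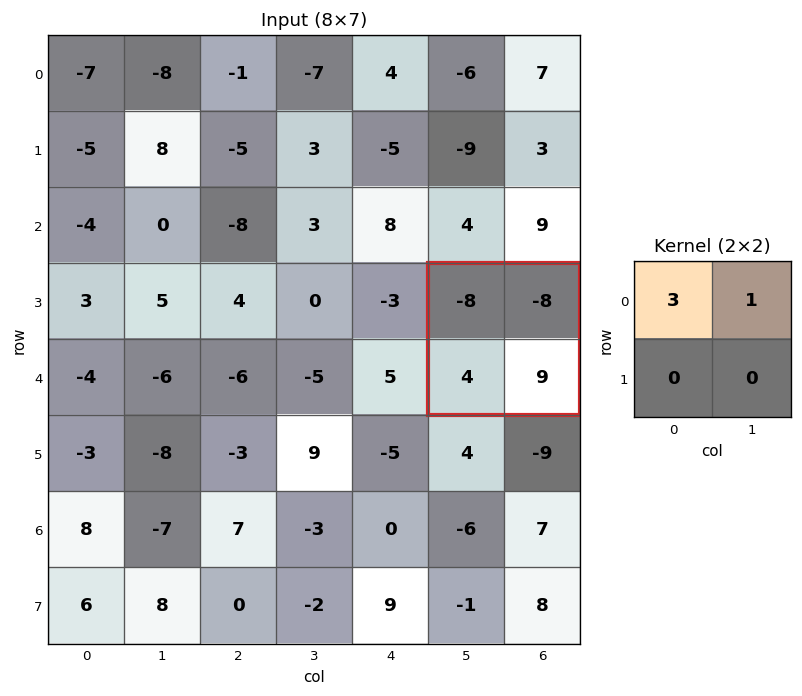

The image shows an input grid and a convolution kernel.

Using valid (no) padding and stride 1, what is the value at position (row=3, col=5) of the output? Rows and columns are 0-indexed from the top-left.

The receptive field on the input at this output position is [-8 -8 / 4 9]. Elementwise product with the kernel and sum: -8·3 + -8·1.

-32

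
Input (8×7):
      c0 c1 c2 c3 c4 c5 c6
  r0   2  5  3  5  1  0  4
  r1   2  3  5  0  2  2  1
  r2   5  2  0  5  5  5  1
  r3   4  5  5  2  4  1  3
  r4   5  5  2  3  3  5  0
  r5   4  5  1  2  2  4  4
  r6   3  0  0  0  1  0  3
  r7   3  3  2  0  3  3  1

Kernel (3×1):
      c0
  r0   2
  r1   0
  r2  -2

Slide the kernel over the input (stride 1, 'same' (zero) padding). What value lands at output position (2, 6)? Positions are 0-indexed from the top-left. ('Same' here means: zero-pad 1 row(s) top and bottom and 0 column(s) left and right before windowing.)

The receptive field on the zero-padded input at this output position is [1 / 1 / 3]. Elementwise product with the kernel and sum: 1·2 + 3·-2.

-4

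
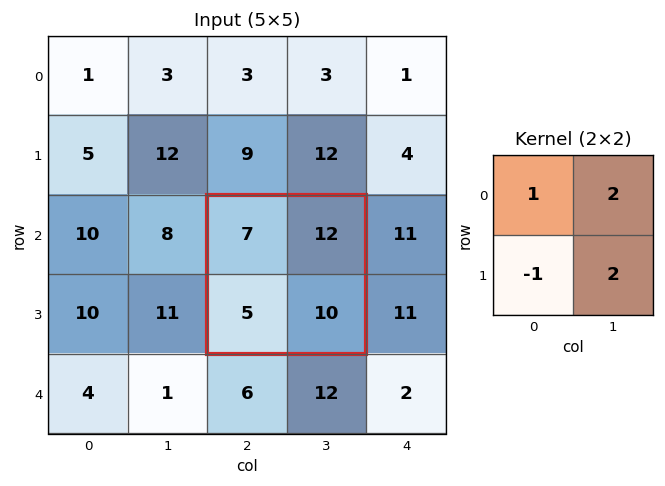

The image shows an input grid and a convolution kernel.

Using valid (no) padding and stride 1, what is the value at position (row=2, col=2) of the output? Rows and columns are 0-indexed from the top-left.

46

The receptive field on the input at this output position is [7 12 / 5 10]. Elementwise product with the kernel and sum: 7·1 + 12·2 + 5·-1 + 10·2.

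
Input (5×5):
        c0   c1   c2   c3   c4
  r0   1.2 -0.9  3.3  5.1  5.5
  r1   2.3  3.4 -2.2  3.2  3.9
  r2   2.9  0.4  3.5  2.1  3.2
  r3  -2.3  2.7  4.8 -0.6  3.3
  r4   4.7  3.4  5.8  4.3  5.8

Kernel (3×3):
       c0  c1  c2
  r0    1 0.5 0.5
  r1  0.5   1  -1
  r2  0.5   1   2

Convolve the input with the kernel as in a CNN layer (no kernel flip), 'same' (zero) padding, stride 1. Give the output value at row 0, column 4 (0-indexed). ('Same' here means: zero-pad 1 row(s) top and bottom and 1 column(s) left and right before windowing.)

13.55

The receptive field on the zero-padded input at this output position is [0 0 0 / 5.1 5.5 0 / 3.2 3.9 0]. Elementwise product with the kernel and sum: 0·1 + 0·0.5 + 0·0.5 + 5.1·0.5 + 5.5·1 + 0·-1 + 3.2·0.5 + 3.9·1 + 0·2.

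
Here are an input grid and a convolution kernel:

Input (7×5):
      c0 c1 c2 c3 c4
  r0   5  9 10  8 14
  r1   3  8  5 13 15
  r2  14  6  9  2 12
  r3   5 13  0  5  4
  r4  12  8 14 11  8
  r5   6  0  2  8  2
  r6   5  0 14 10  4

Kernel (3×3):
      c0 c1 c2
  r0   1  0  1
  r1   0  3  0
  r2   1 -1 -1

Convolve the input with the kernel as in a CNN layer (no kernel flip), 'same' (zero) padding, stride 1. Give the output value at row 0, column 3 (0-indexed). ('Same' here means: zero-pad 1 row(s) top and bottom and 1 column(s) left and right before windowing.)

1

The receptive field on the zero-padded input at this output position is [0 0 0 / 10 8 14 / 5 13 15]. Elementwise product with the kernel and sum: 0·1 + 0·1 + 8·3 + 5·1 + 13·-1 + 15·-1.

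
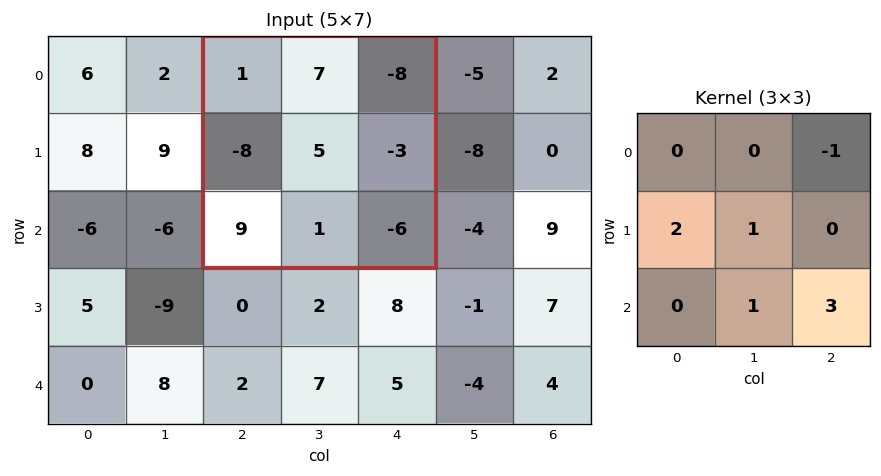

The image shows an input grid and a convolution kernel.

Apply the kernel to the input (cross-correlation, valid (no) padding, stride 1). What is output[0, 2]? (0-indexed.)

The receptive field on the input at this output position is [1 7 -8 / -8 5 -3 / 9 1 -6]. Elementwise product with the kernel and sum: -8·-1 + -8·2 + 5·1 + 1·1 + -6·3.

-20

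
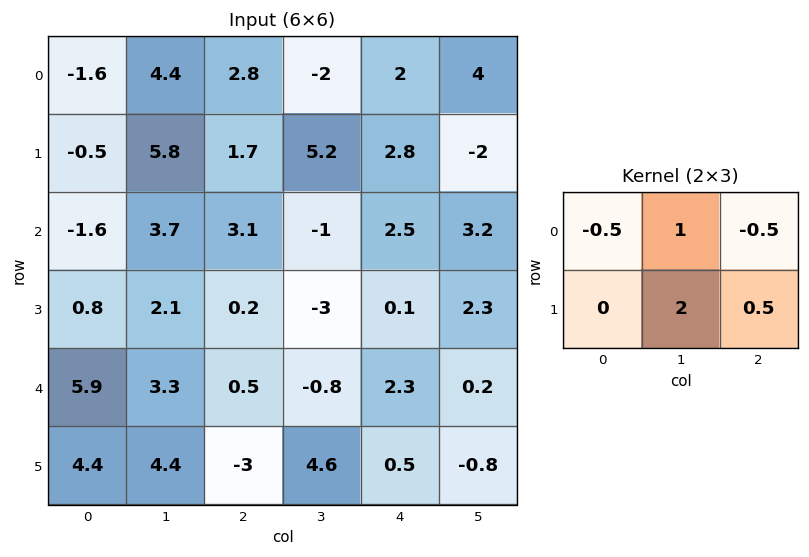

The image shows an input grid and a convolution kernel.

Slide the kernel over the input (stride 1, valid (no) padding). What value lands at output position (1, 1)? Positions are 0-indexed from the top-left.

The receptive field on the input at this output position is [5.8 1.7 5.2 / 3.7 3.1 -1]. Elementwise product with the kernel and sum: 5.8·-0.5 + 1.7·1 + 5.2·-0.5 + 3.1·2 + -1·0.5.

1.9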